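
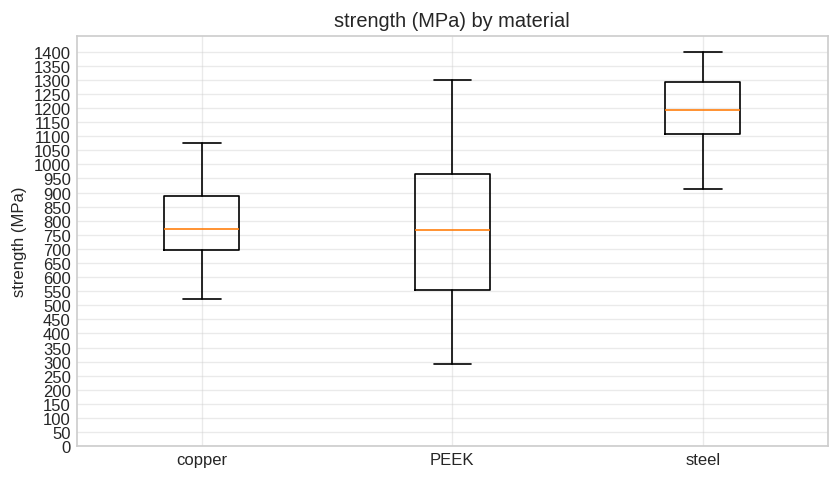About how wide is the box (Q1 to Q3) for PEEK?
≈ 400

Q3 ≈ 950, Q1 ≈ 550; IQR ≈ 400.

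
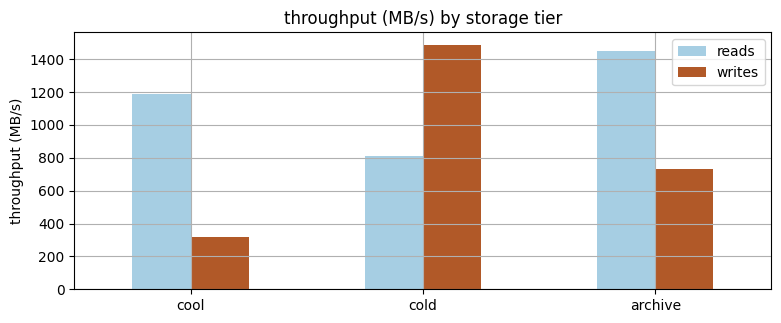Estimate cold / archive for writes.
≈ 1.75×

cold ≈ 1400, archive ≈ 800; 1400/800 ≈ 1.75.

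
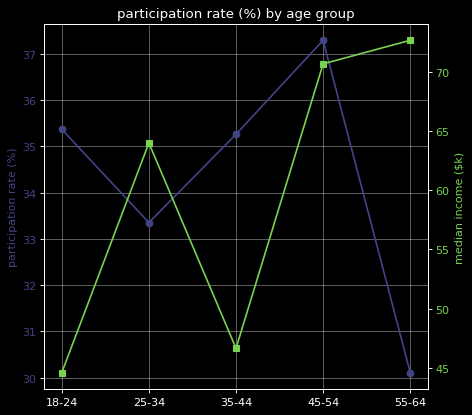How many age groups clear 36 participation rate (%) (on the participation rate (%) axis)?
Above 36: 45-54.

1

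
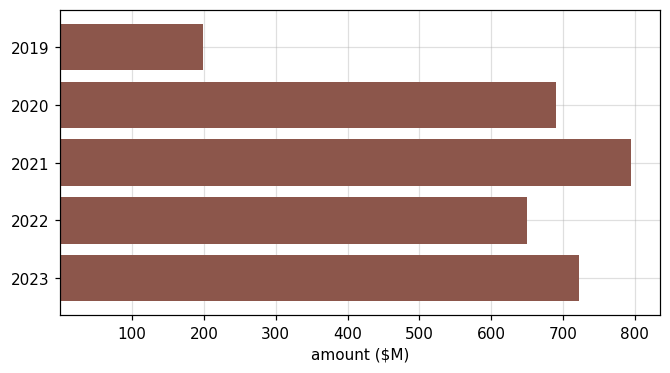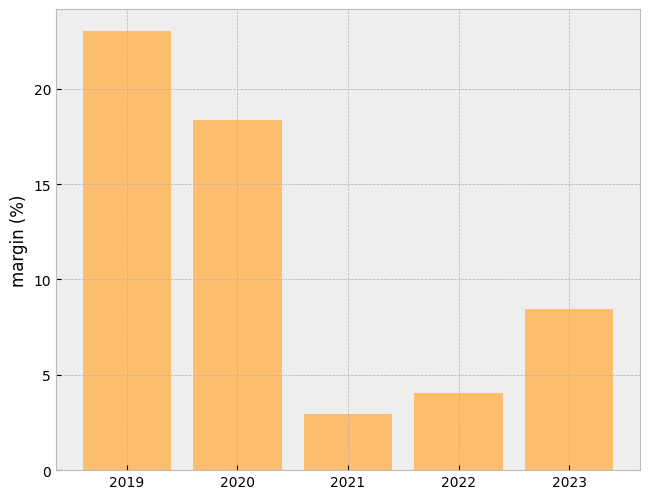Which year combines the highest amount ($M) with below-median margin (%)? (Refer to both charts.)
2021

Chart 2 median margin (%) ≈ 10; below-median years: 2021, 2022. Among those, 2021 has the highest amount ($M) (≈ 800).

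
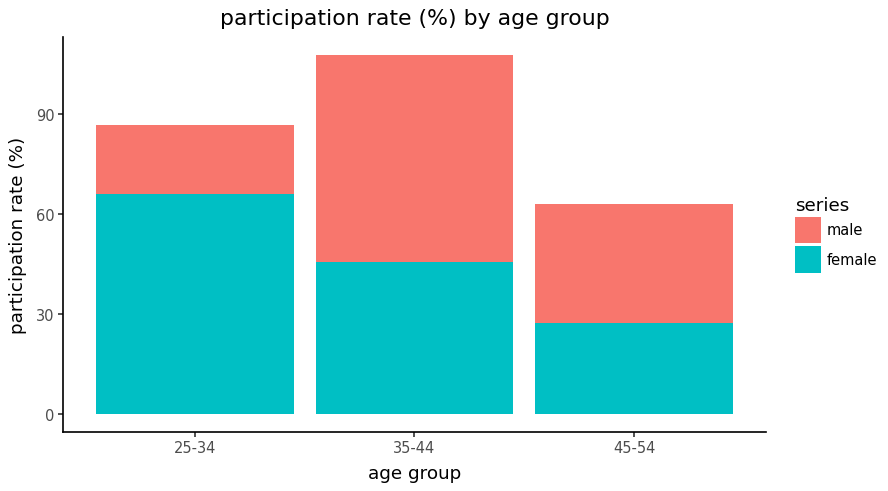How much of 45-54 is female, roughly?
female top ≈ 30, bottom ≈ 0; segment ≈ 30.

≈ 30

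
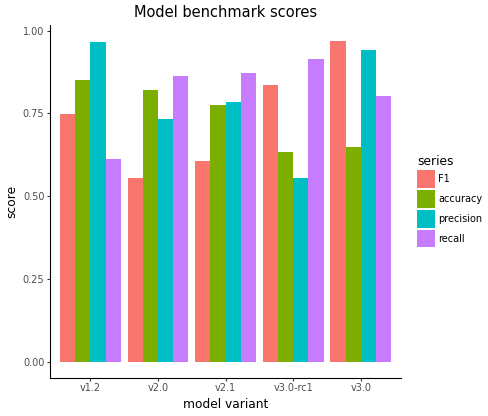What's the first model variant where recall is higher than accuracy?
v2.0

v1.2: recall ≈ 0.6 vs accuracy ≈ 0.9 (not yet); v2.0: recall ≈ 0.9 vs accuracy ≈ 0.8 (first crossover).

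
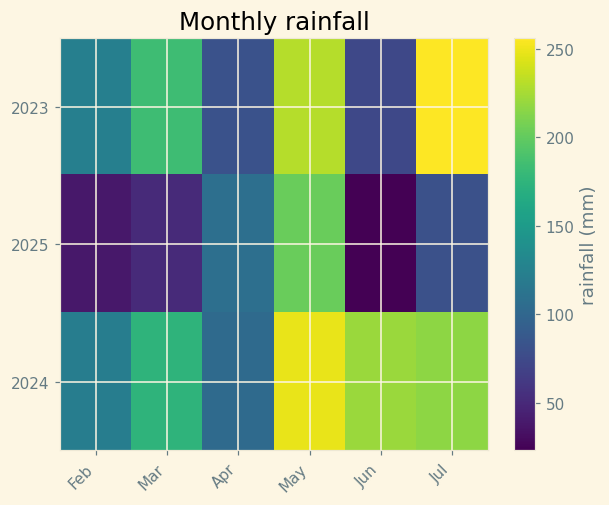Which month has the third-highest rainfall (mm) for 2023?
Top 4 for 2023: Jul ≈ 260, May ≈ 240, Mar ≈ 180, Feb ≈ 120.

Mar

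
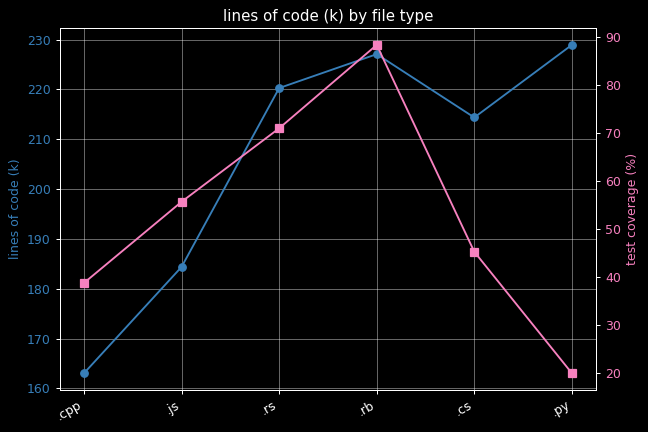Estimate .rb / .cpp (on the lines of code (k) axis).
.rb ≈ 230, .cpp ≈ 160; 230/160 ≈ 1.44.

≈ 1.44×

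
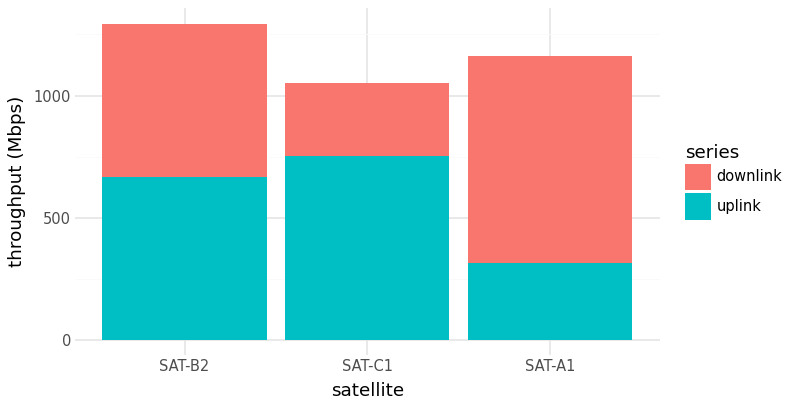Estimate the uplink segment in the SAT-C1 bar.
uplink top ≈ 800, bottom ≈ 0; segment ≈ 800.

≈ 800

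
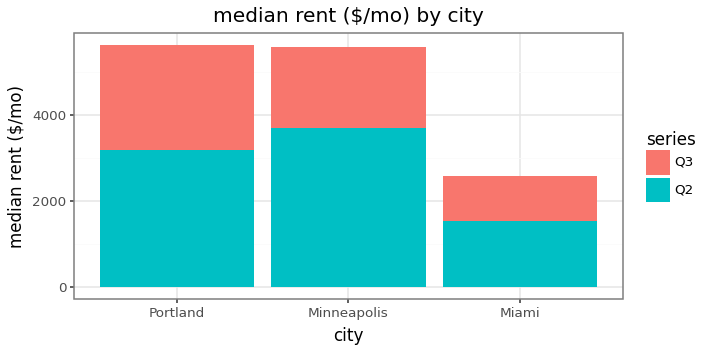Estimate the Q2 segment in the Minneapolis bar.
Q2 top ≈ 3500, bottom ≈ 0; segment ≈ 3500.

≈ 3500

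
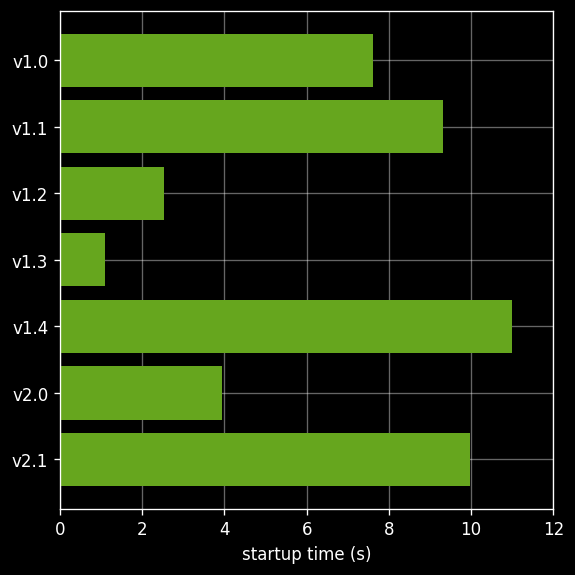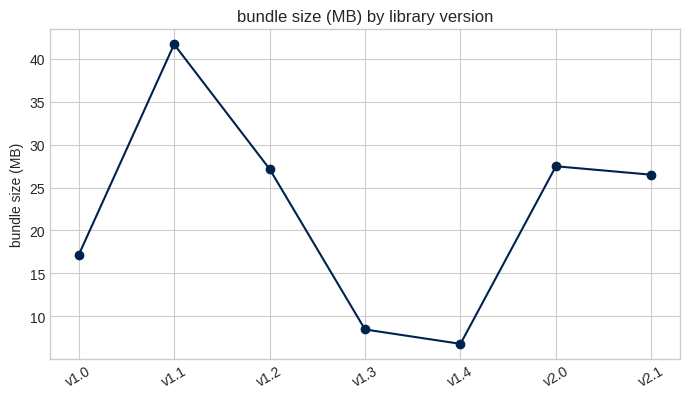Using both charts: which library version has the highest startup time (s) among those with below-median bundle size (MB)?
v1.4

Chart 2 median bundle size (MB) ≈ 25; below-median library versions: v1.0, v1.3, v1.4. Among those, v1.4 has the highest startup time (s) (≈ 10).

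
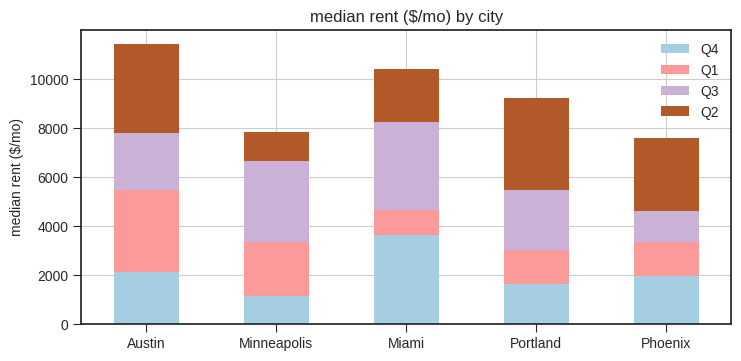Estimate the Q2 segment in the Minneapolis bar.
≈ 1000

Q2 top ≈ 8000, bottom ≈ 7000; segment ≈ 1000.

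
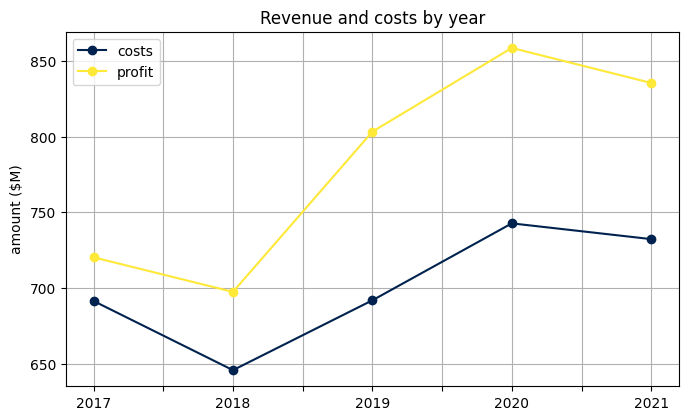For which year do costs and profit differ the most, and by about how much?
2020, ≈ 120 $M

2020: costs ≈ 740, profit ≈ 860 → gap ≈ 120. Next-largest (2019) is only ≈ 100.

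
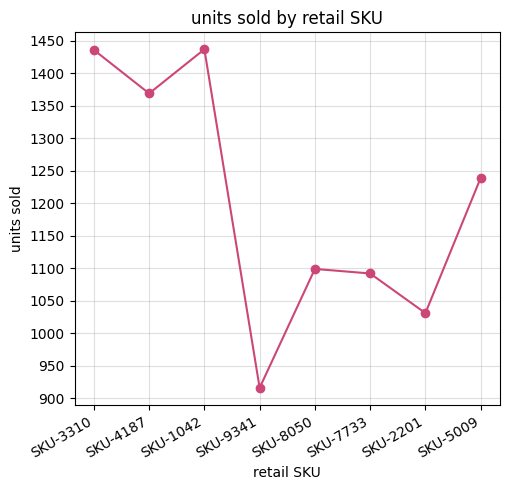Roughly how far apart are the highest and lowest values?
≈ 550

Max SKU-1042 ≈ 1450, min SKU-9341 ≈ 900; range ≈ 550.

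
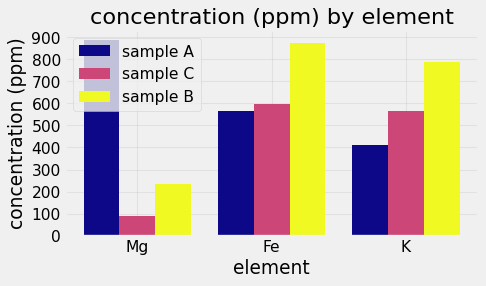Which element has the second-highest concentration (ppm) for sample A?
Fe

Top 3 for sample A: Mg ≈ 900, Fe ≈ 600, K ≈ 400.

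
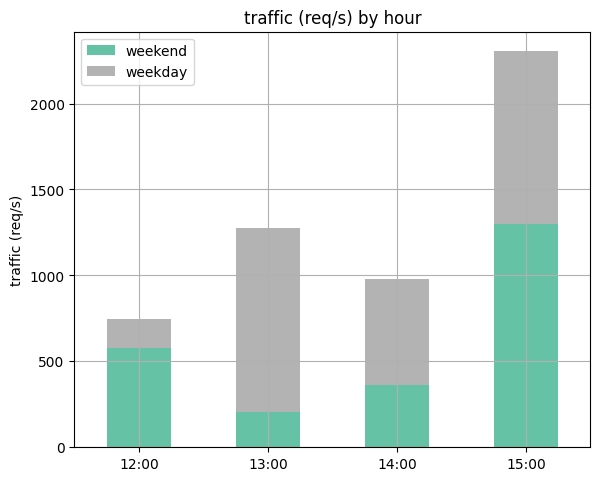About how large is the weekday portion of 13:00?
weekday top ≈ 1200, bottom ≈ 200; segment ≈ 1000.

≈ 1000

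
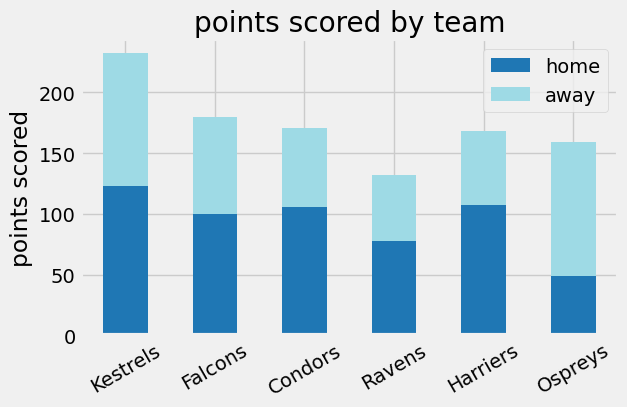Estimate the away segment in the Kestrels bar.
≈ 120

away top ≈ 240, bottom ≈ 120; segment ≈ 120.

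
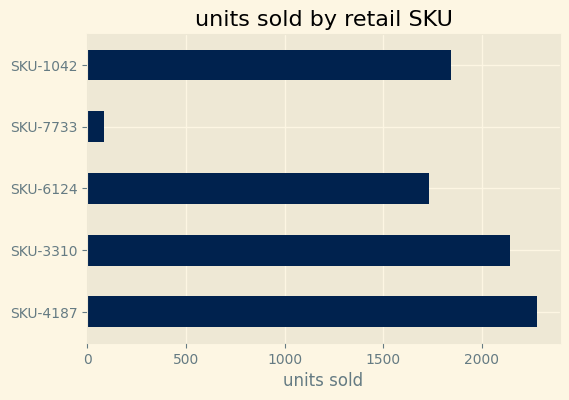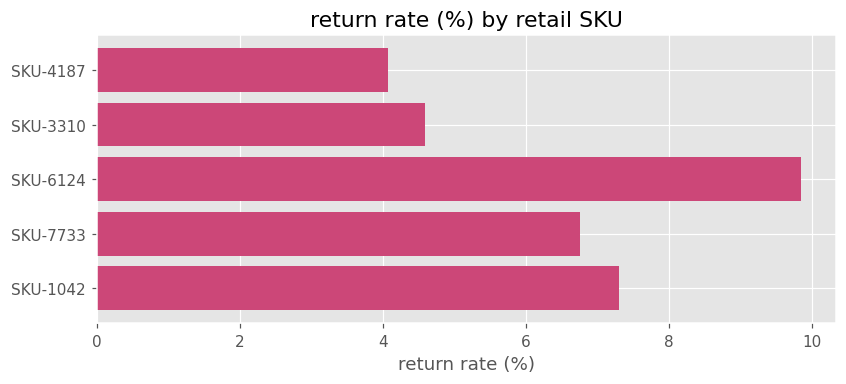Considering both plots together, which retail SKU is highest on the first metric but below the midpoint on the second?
SKU-4187

Chart 2 median return rate (%) ≈ 7; below-median retail SKUs: SKU-4187, SKU-3310. Among those, SKU-4187 has the highest units sold (≈ 2500).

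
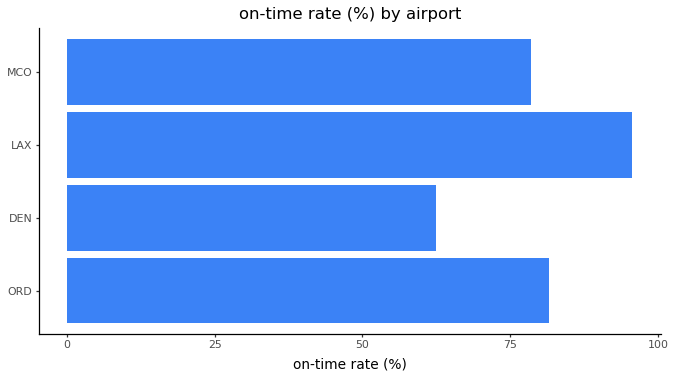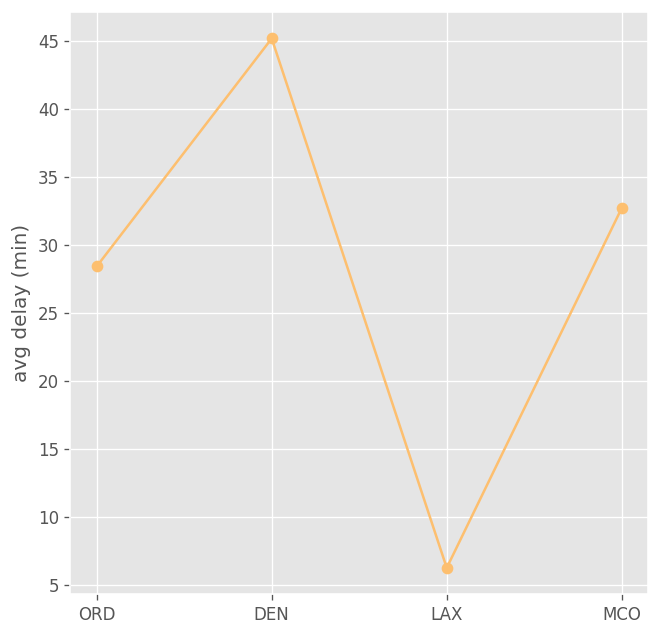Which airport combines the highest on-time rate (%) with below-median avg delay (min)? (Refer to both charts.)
LAX

Chart 2 median avg delay (min) ≈ 30; below-median airports: ORD, LAX. Among those, LAX has the highest on-time rate (%) (≈ 100).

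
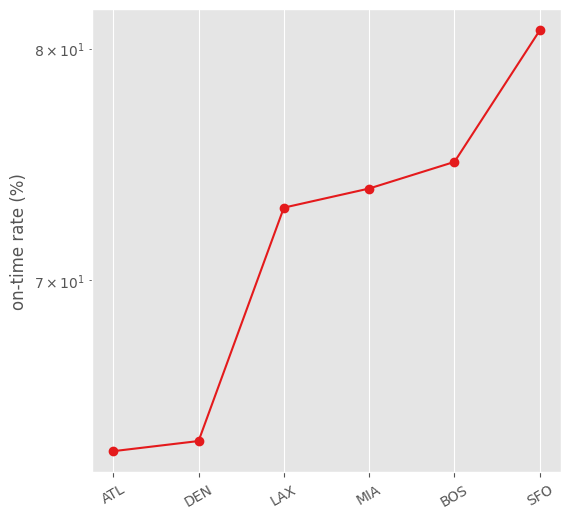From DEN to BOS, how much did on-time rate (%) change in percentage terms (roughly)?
≈ +15.6%

DEN ≈ 64, BOS ≈ 74; (74 − 64) / 64 ≈ +15.6%.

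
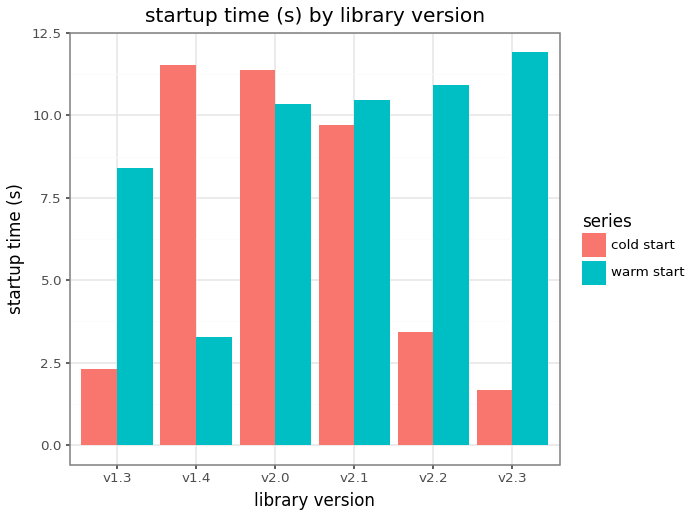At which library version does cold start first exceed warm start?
v1.3: cold start ≈ 2 vs warm start ≈ 8 (not yet); v1.4: cold start ≈ 12 vs warm start ≈ 3 (first crossover).

v1.4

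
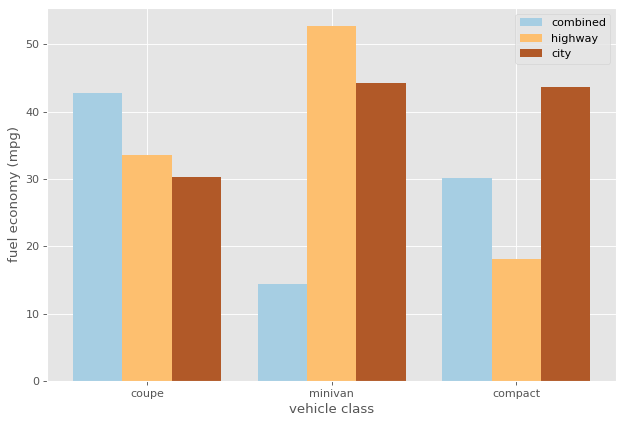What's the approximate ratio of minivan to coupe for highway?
minivan ≈ 55, coupe ≈ 35; 55/35 ≈ 1.57.

≈ 1.57×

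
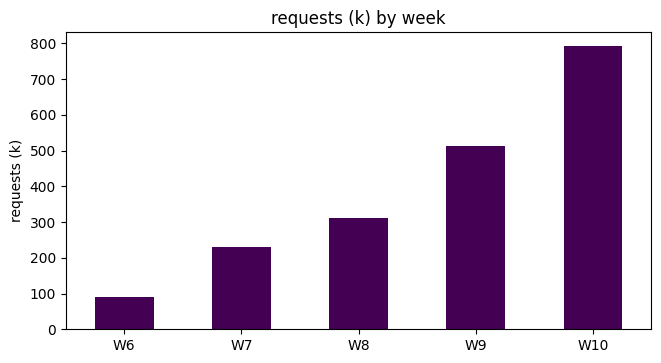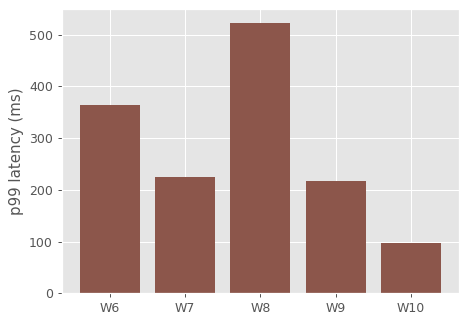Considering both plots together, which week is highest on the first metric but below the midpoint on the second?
W10

Chart 2 median p99 latency (ms) ≈ 200; below-median weeks: W9, W10. Among those, W10 has the highest requests (k) (≈ 800).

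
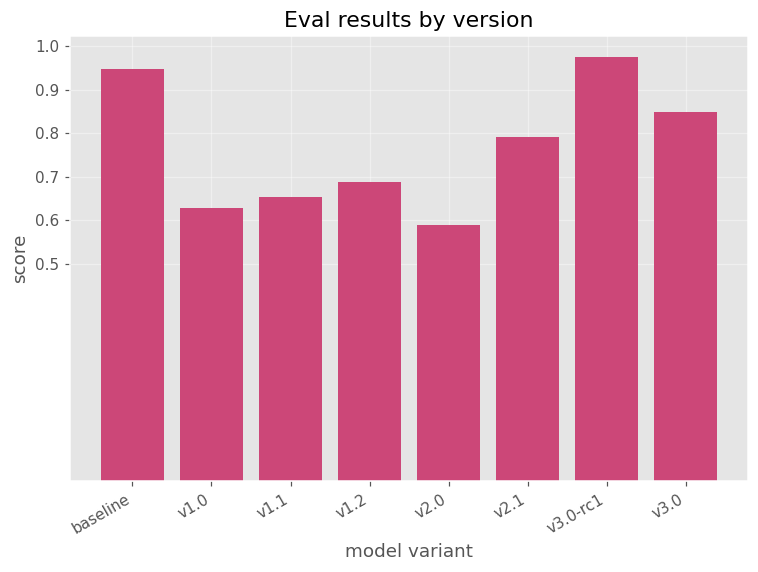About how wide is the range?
≈ 0.4

Max v3.0-rc1 ≈ 1.0, min v2.0 ≈ 0.6; range ≈ 0.4.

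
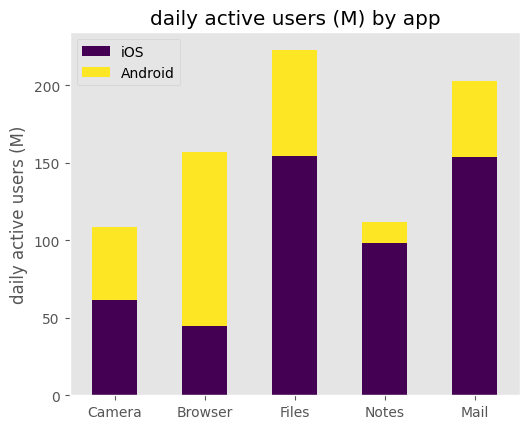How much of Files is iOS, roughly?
≈ 160

iOS top ≈ 160, bottom ≈ 0; segment ≈ 160.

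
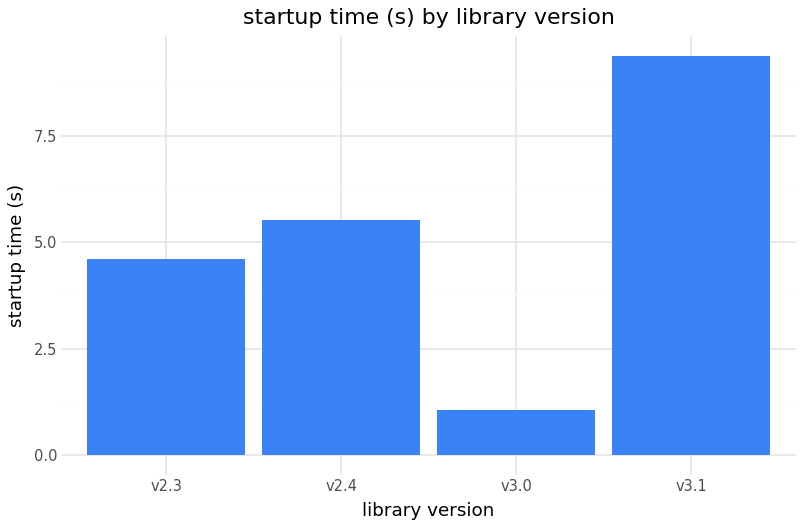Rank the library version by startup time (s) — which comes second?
Top 3: v3.1 ≈ 9, v2.4 ≈ 6, v2.3 ≈ 5.

v2.4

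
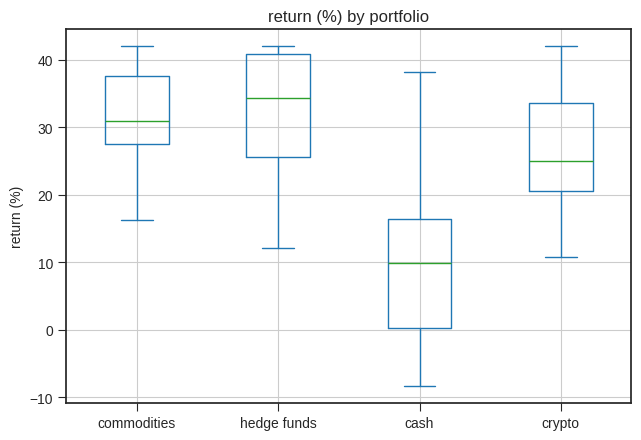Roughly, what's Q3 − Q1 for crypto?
≈ 15

Q3 ≈ 35, Q1 ≈ 20; IQR ≈ 15.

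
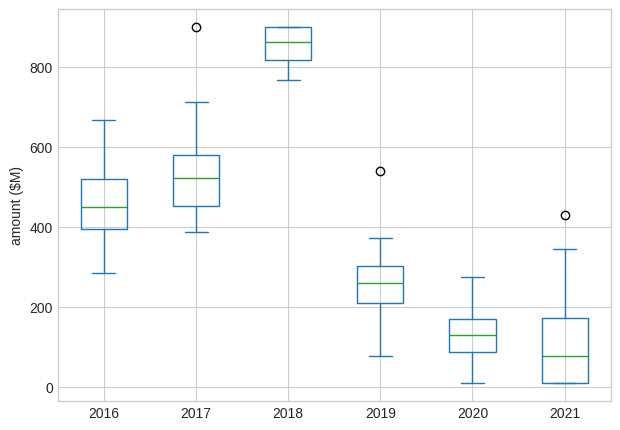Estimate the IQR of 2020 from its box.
≈ 100

Q3 ≈ 200, Q1 ≈ 100; IQR ≈ 100.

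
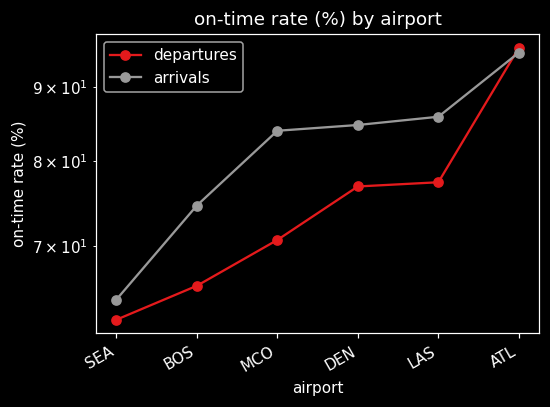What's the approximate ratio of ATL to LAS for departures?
ATL ≈ 95, LAS ≈ 75; 95/75 ≈ 1.27.

≈ 1.27×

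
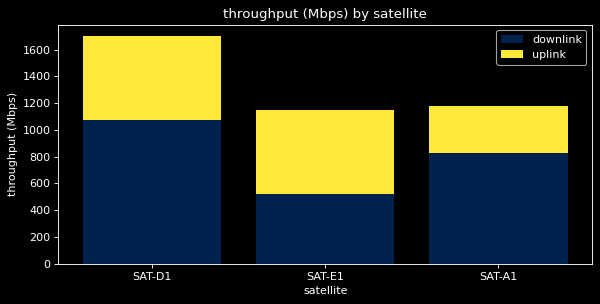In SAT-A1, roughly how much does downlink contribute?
downlink top ≈ 800, bottom ≈ 0; segment ≈ 800.

≈ 800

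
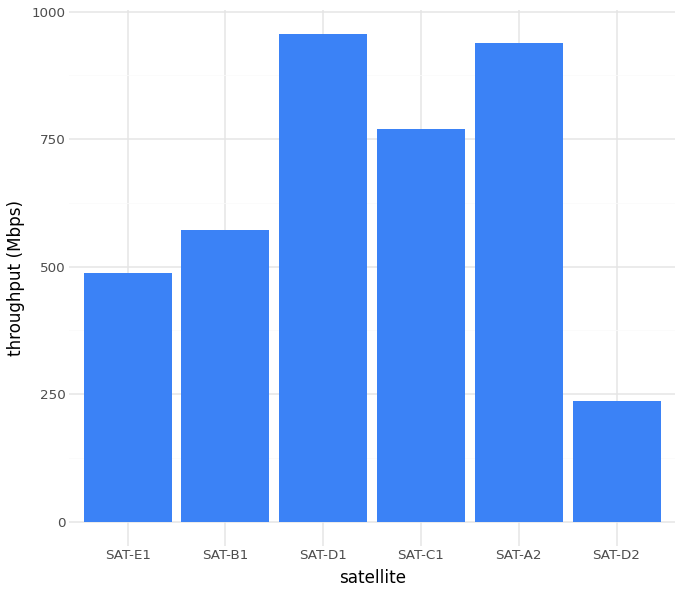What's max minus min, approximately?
≈ 800

Max SAT-D1 ≈ 1000, min SAT-D2 ≈ 200; range ≈ 800.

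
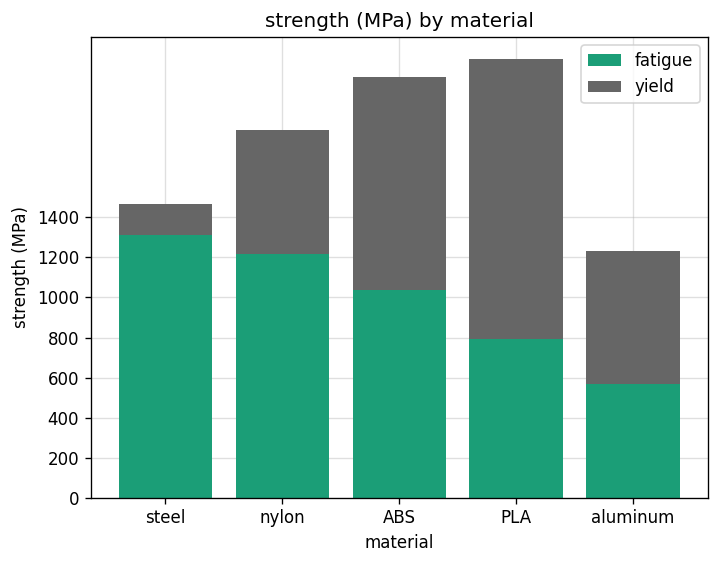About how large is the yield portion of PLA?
yield top ≈ 2200, bottom ≈ 800; segment ≈ 1400.

≈ 1400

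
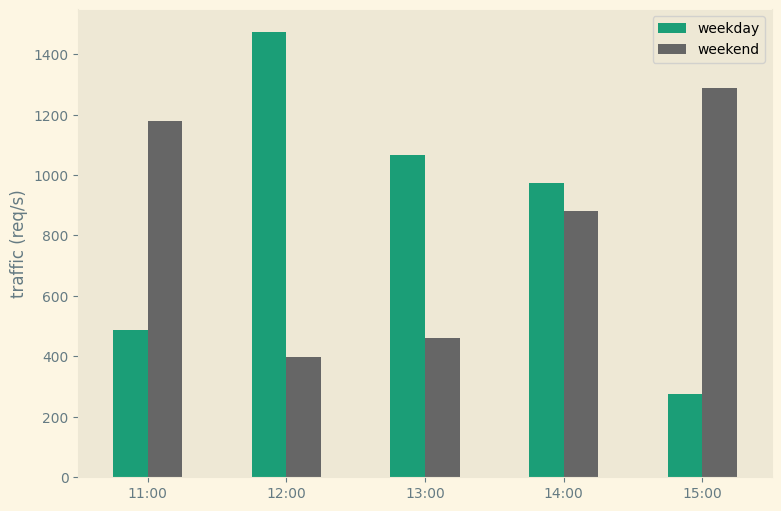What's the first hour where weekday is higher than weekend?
12:00

11:00: weekday ≈ 400 vs weekend ≈ 1200 (not yet); 12:00: weekday ≈ 1400 vs weekend ≈ 400 (first crossover).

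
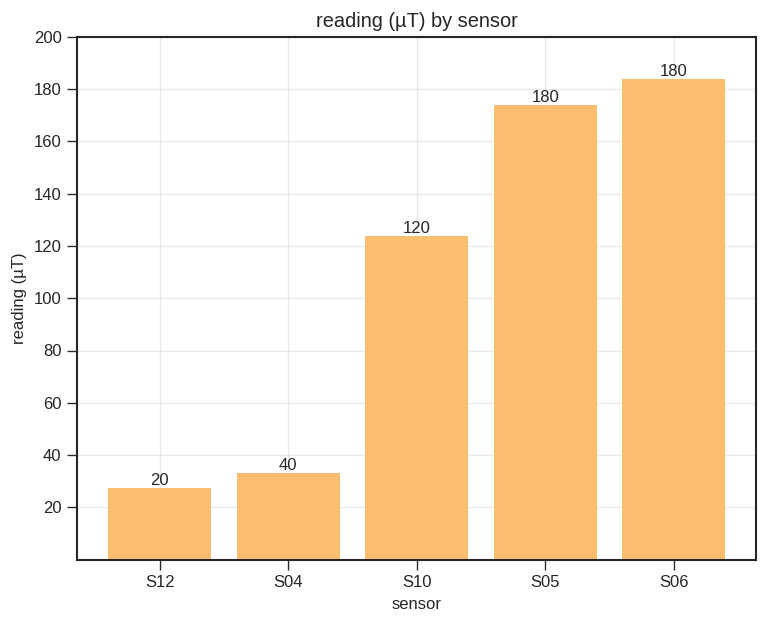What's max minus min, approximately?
≈ 160

Max S06 ≈ 180, min S12 ≈ 20; range ≈ 160.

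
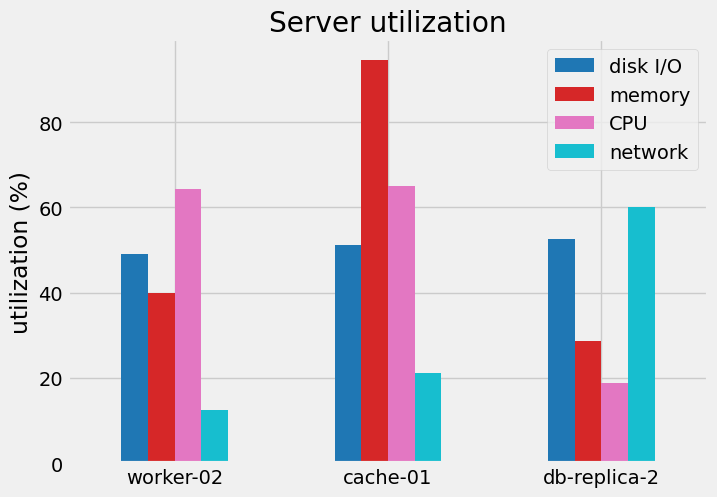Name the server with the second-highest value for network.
cache-01

Top 3 for network: db-replica-2 ≈ 60, cache-01 ≈ 20, worker-02 ≈ 10.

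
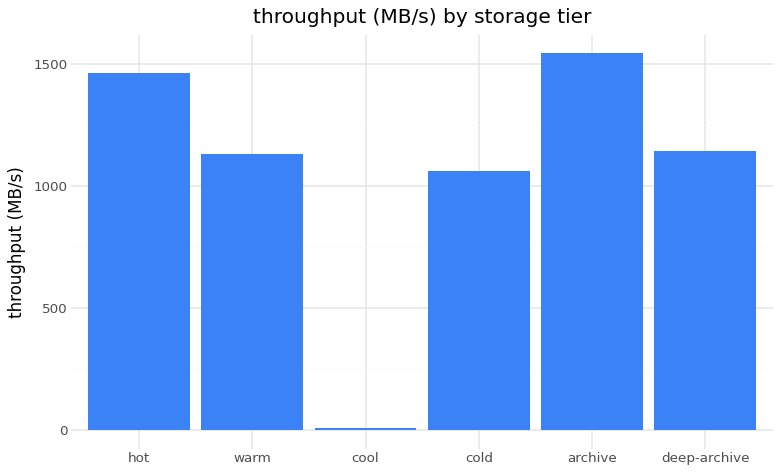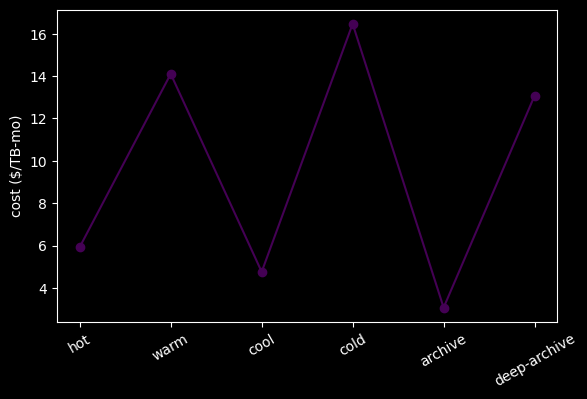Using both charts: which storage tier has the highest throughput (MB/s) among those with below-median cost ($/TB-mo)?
Chart 2 median cost ($/TB-mo) ≈ 10; below-median storage tiers: hot, cool, archive. Among those, archive has the highest throughput (MB/s) (≈ 1600).

archive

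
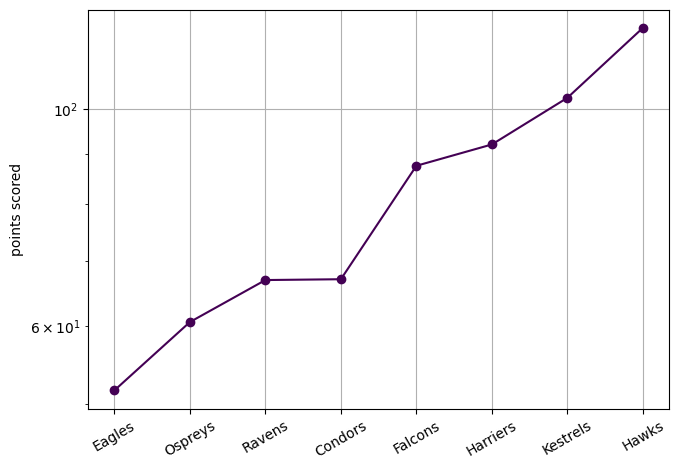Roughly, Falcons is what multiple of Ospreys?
Falcons ≈ 90, Ospreys ≈ 60; 90/60 ≈ 1.5.

≈ 1.5×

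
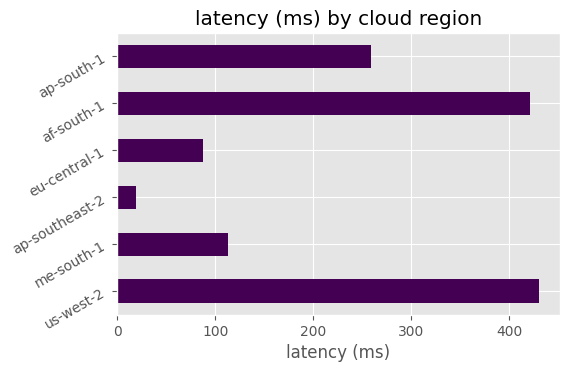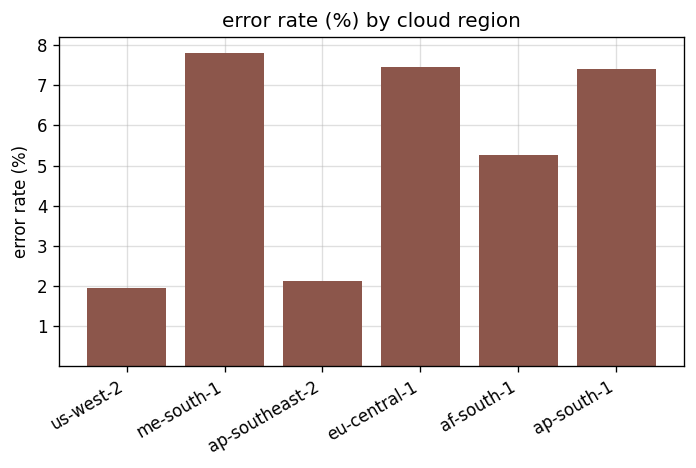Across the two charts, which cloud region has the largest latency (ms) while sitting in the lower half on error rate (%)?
us-west-2

Chart 2 median error rate (%) ≈ 6; below-median cloud regions: us-west-2, ap-southeast-2, af-south-1. Among those, us-west-2 has the highest latency (ms) (≈ 450).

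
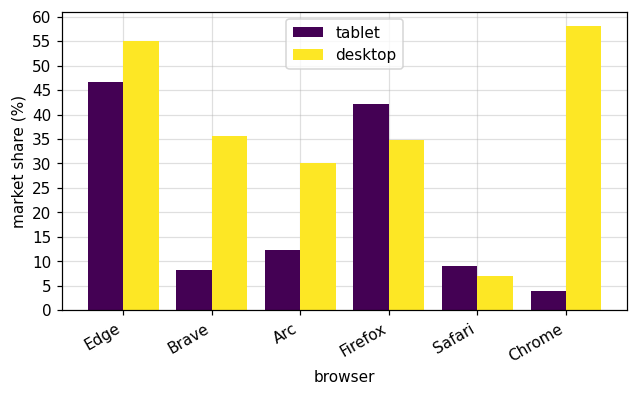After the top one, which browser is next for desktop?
Top 3 for desktop: Chrome ≈ 60, Edge ≈ 55, Brave ≈ 35.

Edge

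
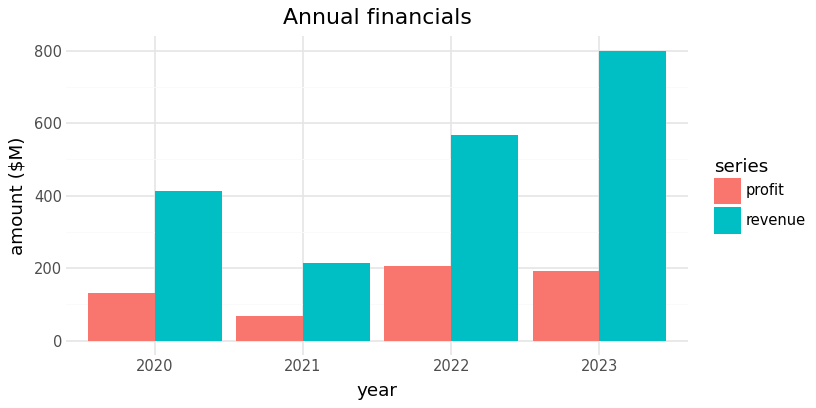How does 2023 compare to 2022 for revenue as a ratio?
≈ 1.33×

2023 ≈ 800, 2022 ≈ 600; 800/600 ≈ 1.33.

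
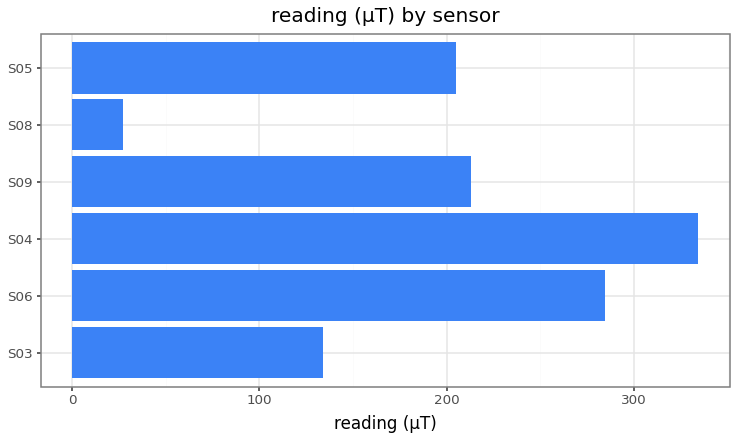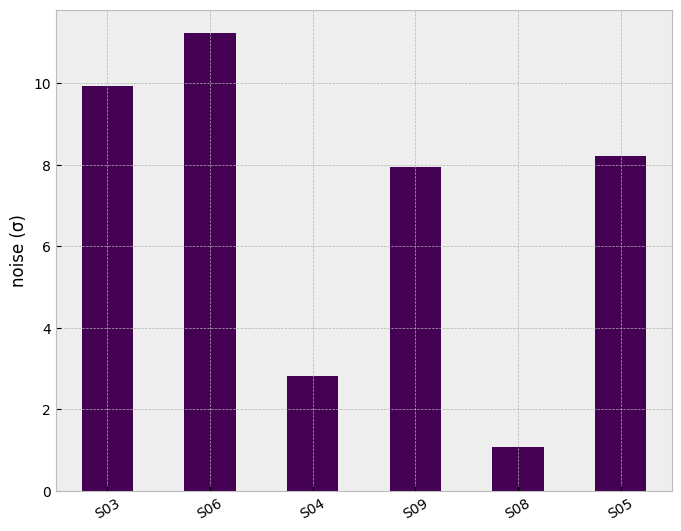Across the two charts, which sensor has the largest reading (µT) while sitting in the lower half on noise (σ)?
S04

Chart 2 median noise (σ) ≈ 8; below-median sensors: S04, S09, S08. Among those, S04 has the highest reading (µT) (≈ 350).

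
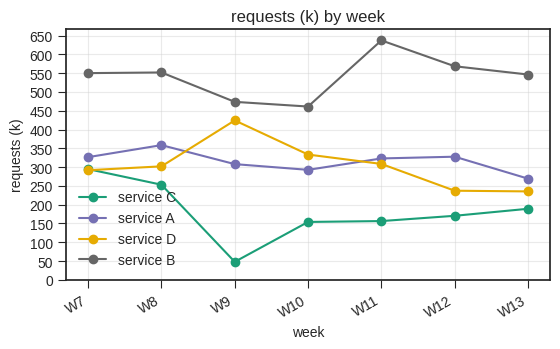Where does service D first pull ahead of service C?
W7: service D ≈ 300 vs service C ≈ 300 (not yet); W8: service D ≈ 300 vs service C ≈ 250 (first crossover).

W8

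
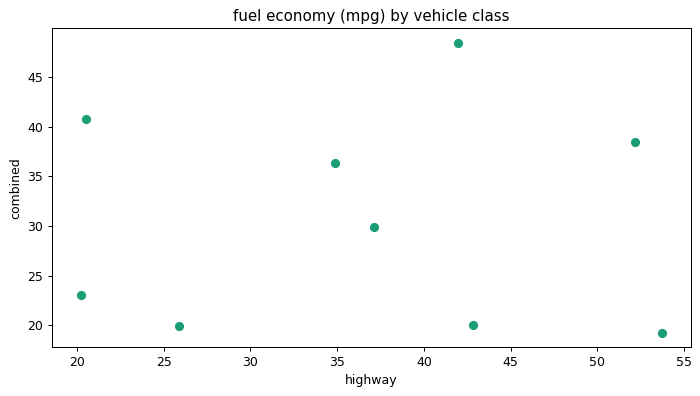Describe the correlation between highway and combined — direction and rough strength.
no clear correlation

Points are roughly uncorrelated; weak (|r| ≈ 0.0).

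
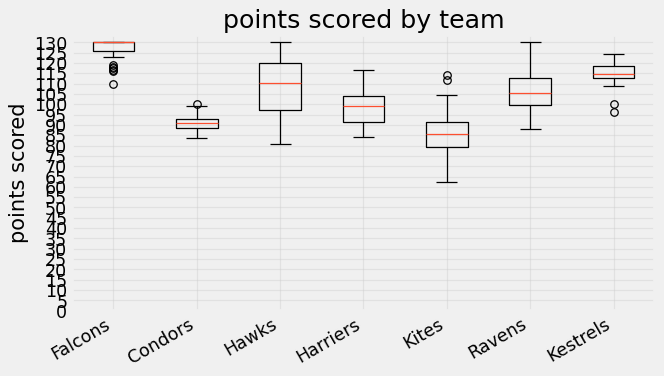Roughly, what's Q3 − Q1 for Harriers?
≈ 15

Q3 ≈ 105, Q1 ≈ 90; IQR ≈ 15.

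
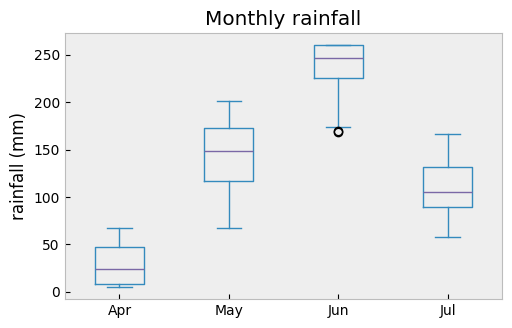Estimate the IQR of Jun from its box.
Q3 ≈ 260, Q1 ≈ 220; IQR ≈ 40.

≈ 40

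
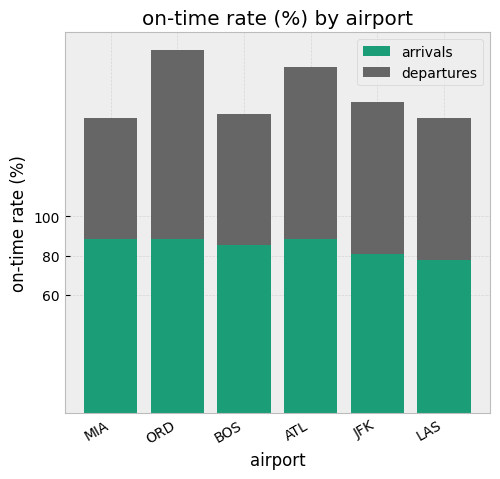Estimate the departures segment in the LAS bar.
departures top ≈ 160, bottom ≈ 80; segment ≈ 80.

≈ 80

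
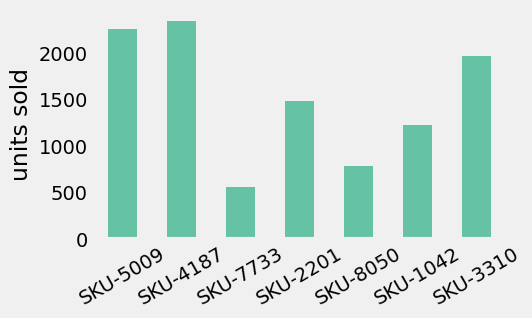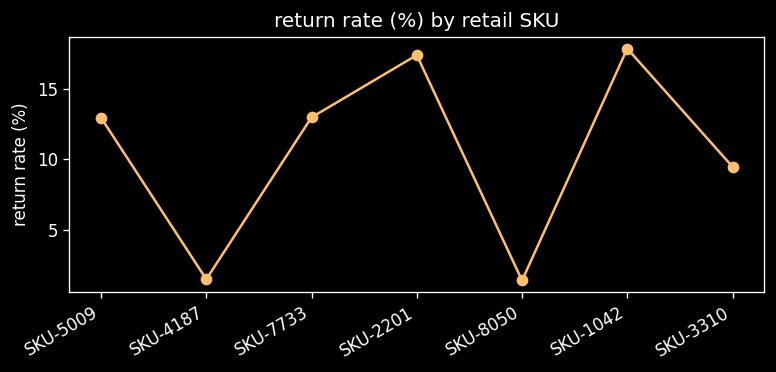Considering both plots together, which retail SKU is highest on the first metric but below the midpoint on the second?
SKU-4187

Chart 2 median return rate (%) ≈ 12; below-median retail SKUs: SKU-4187, SKU-8050, SKU-3310. Among those, SKU-4187 has the highest units sold (≈ 2500).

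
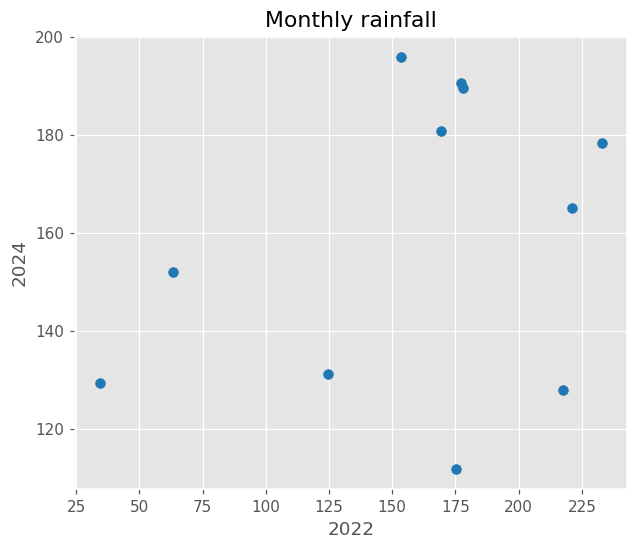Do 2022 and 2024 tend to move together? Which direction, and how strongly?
Points are positively correlated; weak (|r| ≈ 0.3).

positive, weak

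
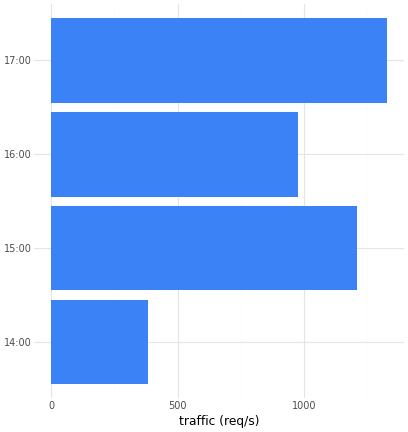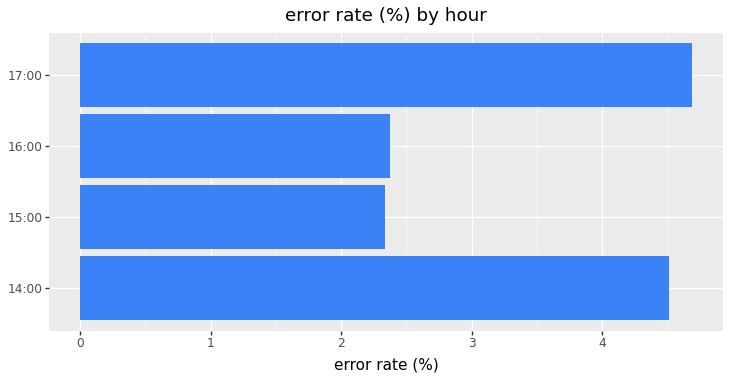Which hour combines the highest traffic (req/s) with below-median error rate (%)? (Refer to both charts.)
Chart 2 median error rate (%) ≈ 3.5; below-median hours: 15:00, 16:00. Among those, 15:00 has the highest traffic (req/s) (≈ 1200).

15:00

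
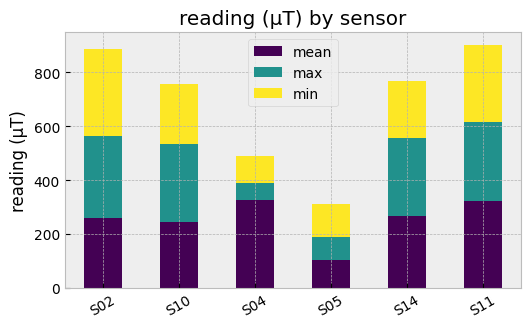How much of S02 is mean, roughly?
≈ 300

mean top ≈ 300, bottom ≈ 0; segment ≈ 300.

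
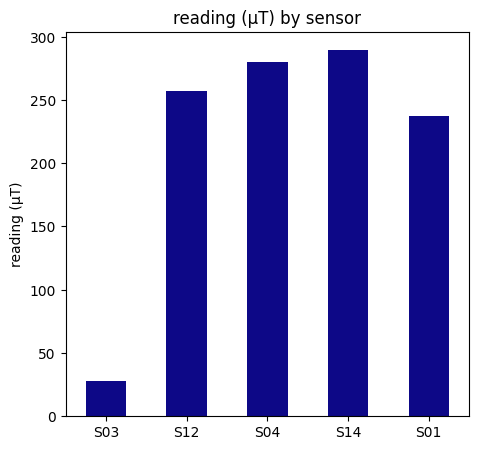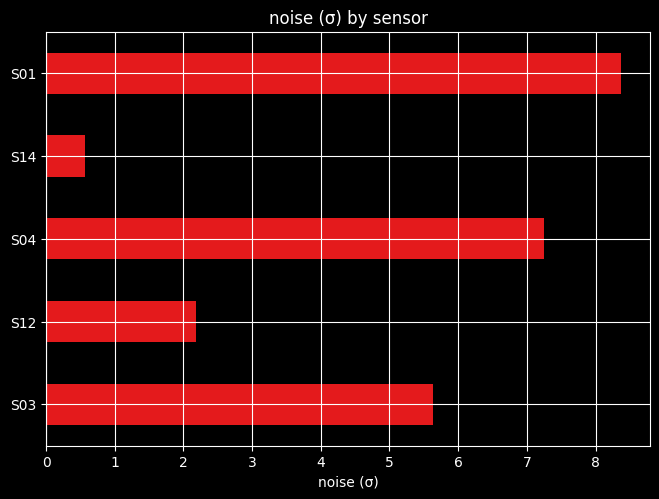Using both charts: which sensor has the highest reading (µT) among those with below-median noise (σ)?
Chart 2 median noise (σ) ≈ 6; below-median sensors: S12, S14. Among those, S14 has the highest reading (µT) (≈ 300).

S14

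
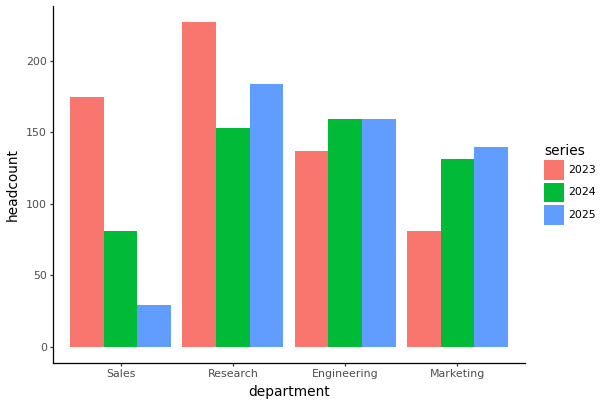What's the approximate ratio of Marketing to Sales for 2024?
Marketing ≈ 140, Sales ≈ 80; 140/80 ≈ 1.75.

≈ 1.75×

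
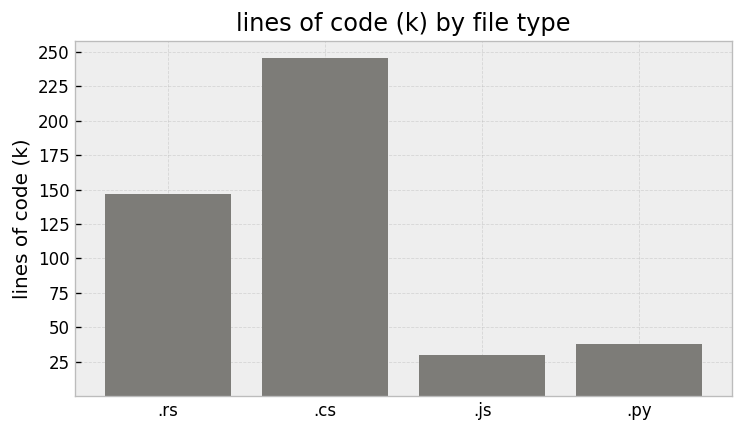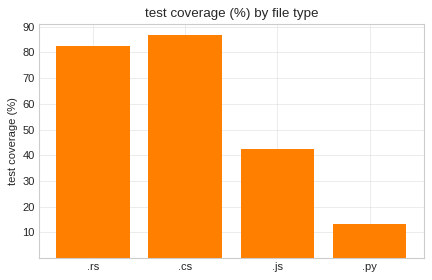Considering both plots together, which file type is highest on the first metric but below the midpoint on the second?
.py

Chart 2 median test coverage (%) ≈ 60; below-median file types: .js, .py. Among those, .py has the highest lines of code (k) (≈ 50).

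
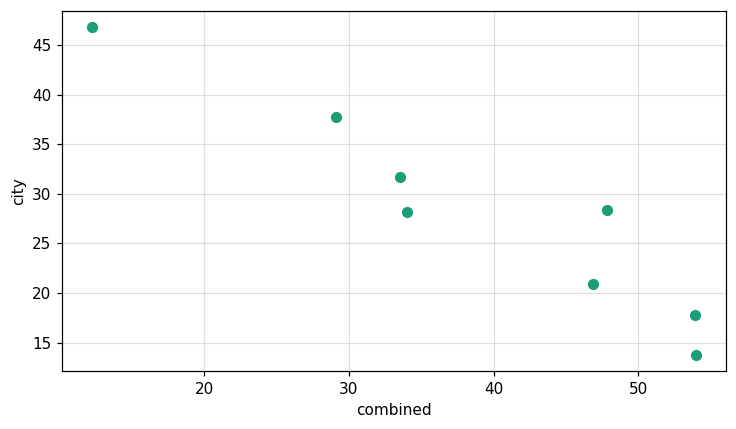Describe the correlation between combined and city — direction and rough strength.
negative, strong

Points are negatively correlated; strong (|r| ≈ 1.0).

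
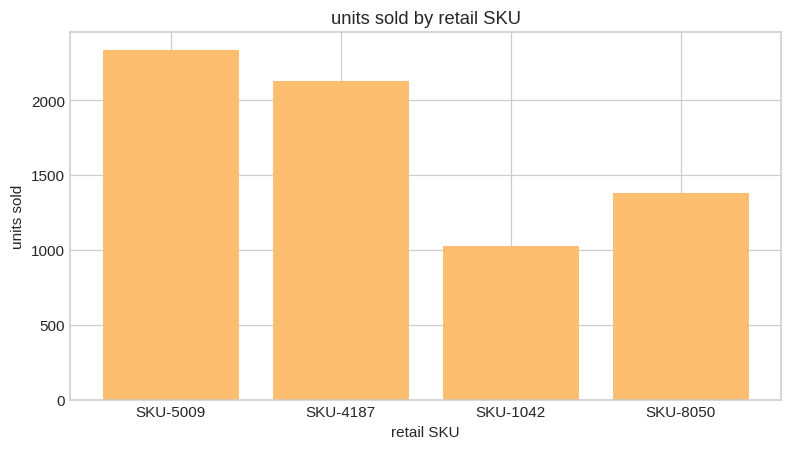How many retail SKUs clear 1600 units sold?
2

Above 1600: SKU-5009, SKU-4187.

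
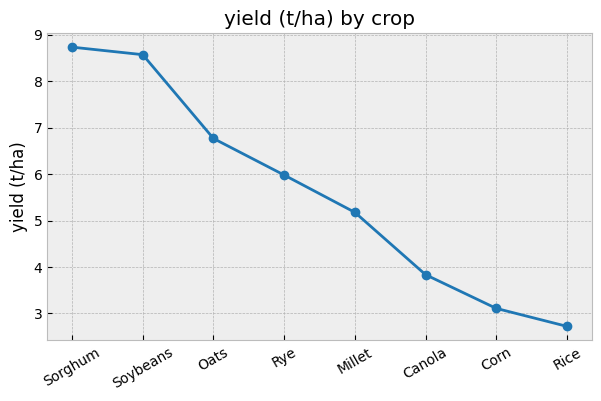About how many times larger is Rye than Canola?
Rye ≈ 6, Canola ≈ 4; 6/4 ≈ 1.5.

≈ 1.5×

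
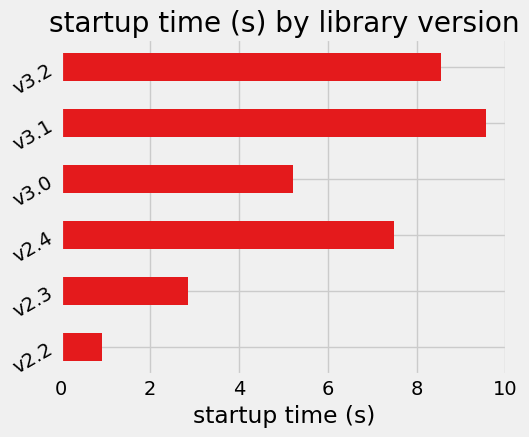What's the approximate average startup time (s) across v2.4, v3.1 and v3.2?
(7 + 10 + 9) / 3 ≈ 9.

≈ 9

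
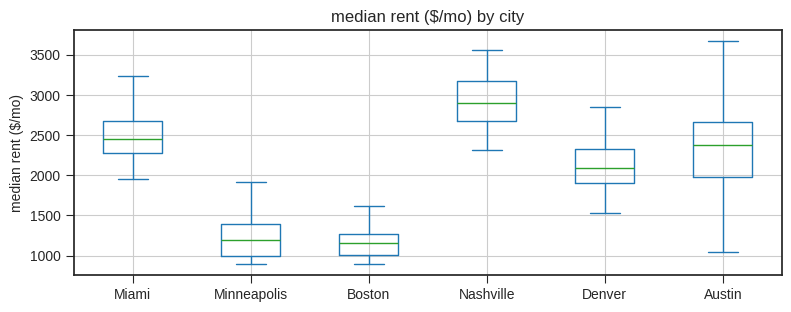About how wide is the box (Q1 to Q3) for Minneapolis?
Q3 ≈ 1400, Q1 ≈ 1000; IQR ≈ 400.

≈ 400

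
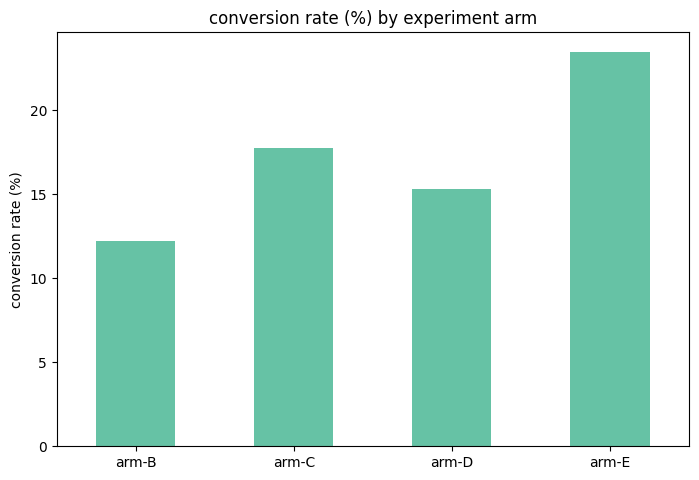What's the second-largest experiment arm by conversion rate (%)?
arm-C

Top 3: arm-E ≈ 24, arm-C ≈ 18, arm-D ≈ 16.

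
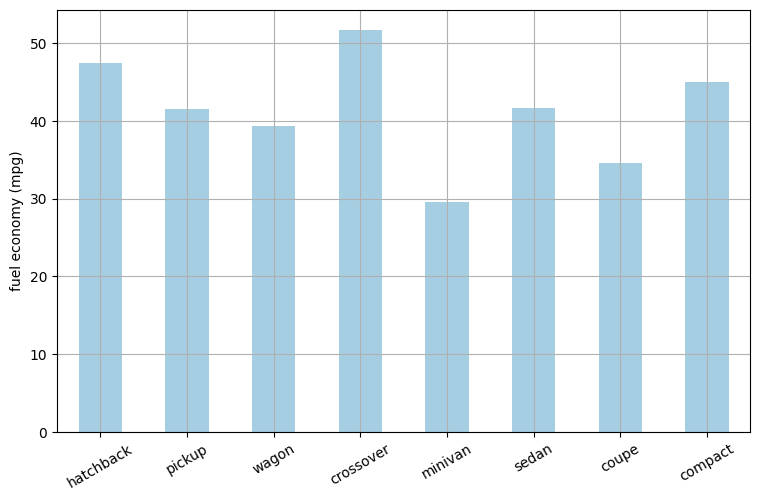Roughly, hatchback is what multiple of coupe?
≈ 1.29×

hatchback ≈ 45, coupe ≈ 35; 45/35 ≈ 1.29.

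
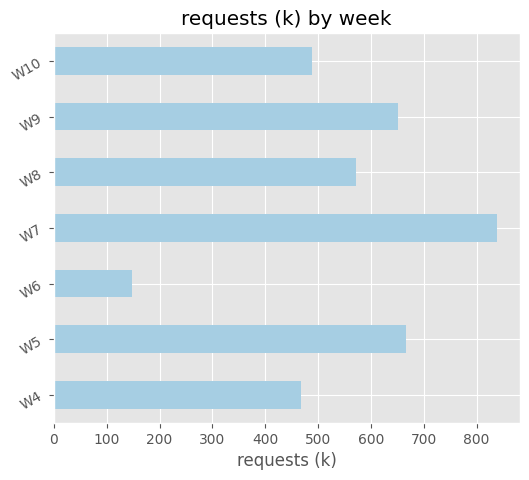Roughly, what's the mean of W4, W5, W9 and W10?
(500 + 700 + 700 + 500) / 4 ≈ 600.

≈ 600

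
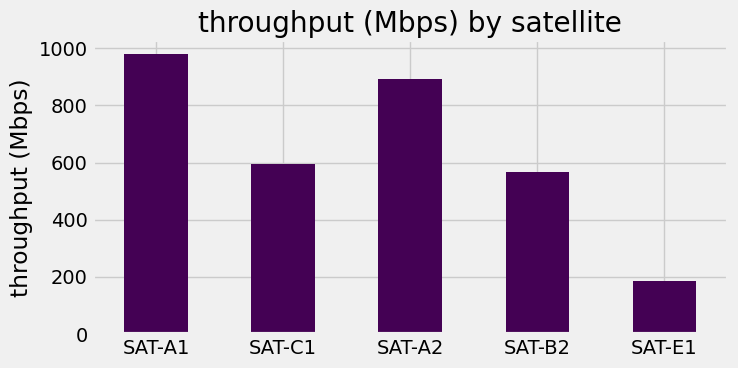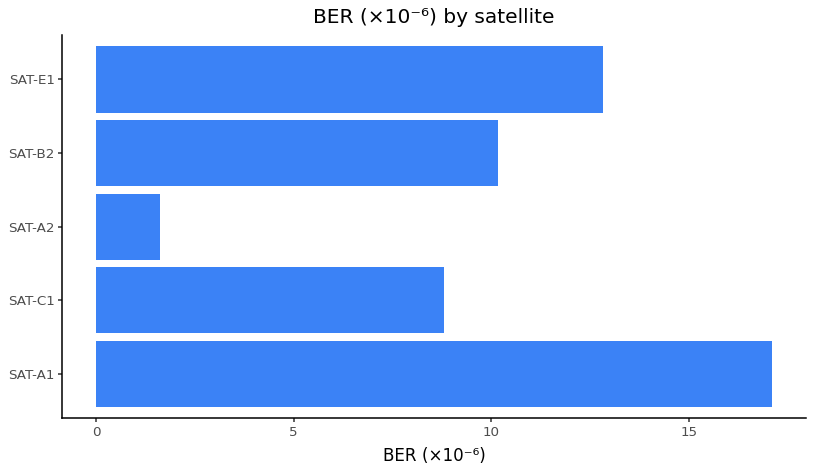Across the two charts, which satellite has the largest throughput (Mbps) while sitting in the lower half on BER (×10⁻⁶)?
SAT-A2

Chart 2 median BER (×10⁻⁶) ≈ 10; below-median satellites: SAT-C1, SAT-A2. Among those, SAT-A2 has the highest throughput (Mbps) (≈ 900).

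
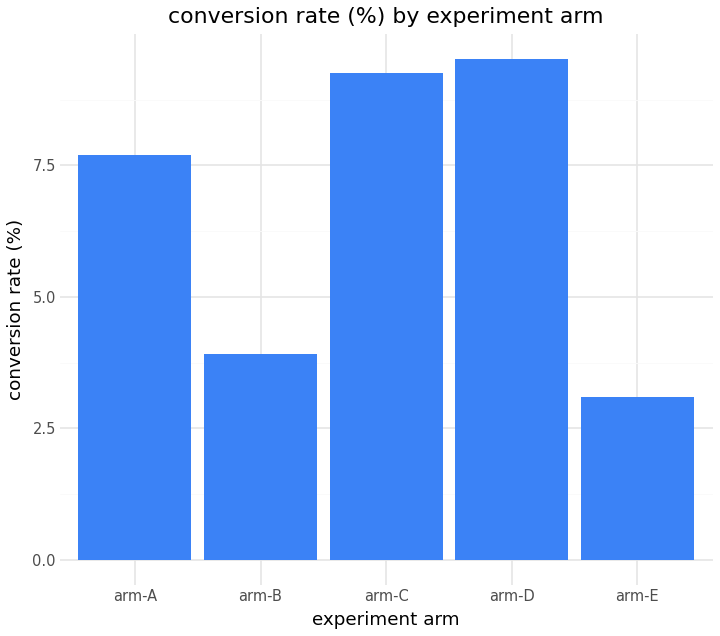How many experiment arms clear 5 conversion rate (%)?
3

Above 5: arm-A, arm-C, arm-D.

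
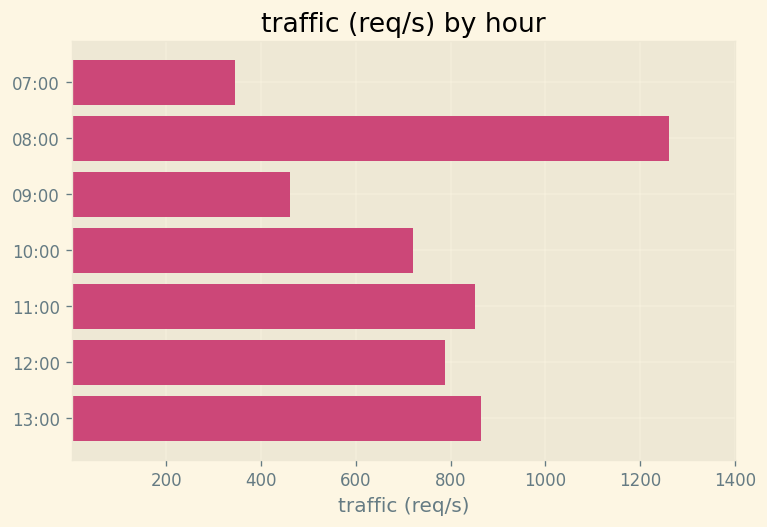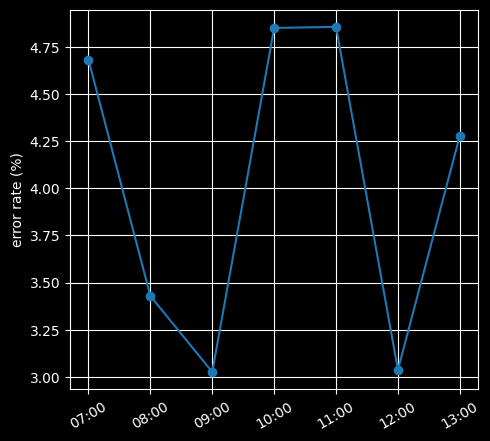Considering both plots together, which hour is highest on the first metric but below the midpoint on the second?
08:00

Chart 2 median error rate (%) ≈ 4.5; below-median hours: 08:00, 09:00, 12:00. Among those, 08:00 has the highest traffic (req/s) (≈ 1200).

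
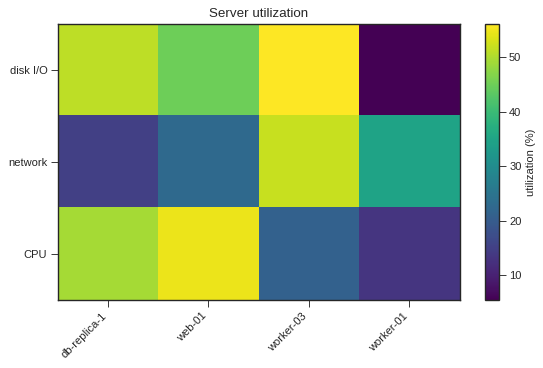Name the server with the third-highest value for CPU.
worker-03

Top 4 for CPU: web-01 ≈ 55, db-replica-1 ≈ 50, worker-03 ≈ 20, worker-01 ≈ 15.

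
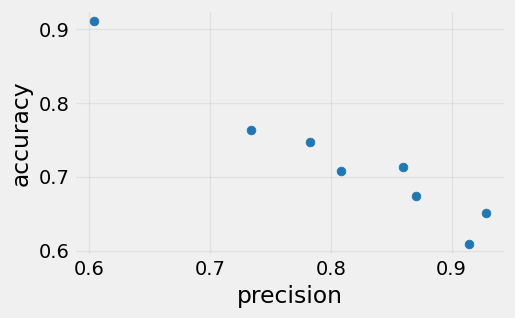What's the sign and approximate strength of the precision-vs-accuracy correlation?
Points are negatively correlated; strong (|r| ≈ 1.0).

negative, strong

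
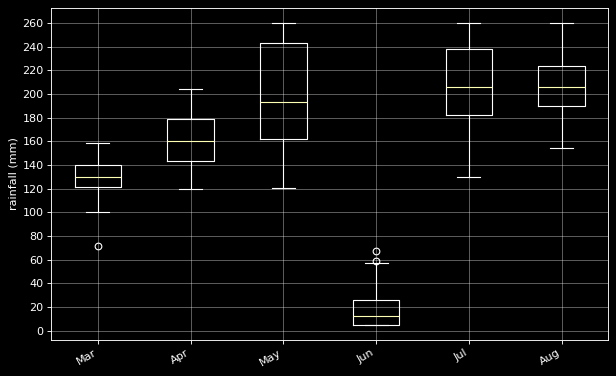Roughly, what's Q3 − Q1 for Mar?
≈ 20

Q3 ≈ 140, Q1 ≈ 120; IQR ≈ 20.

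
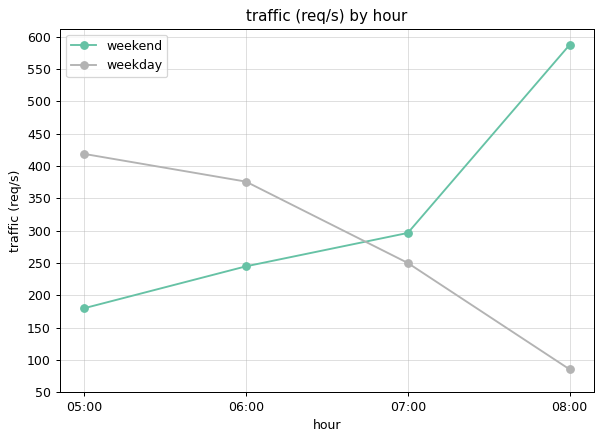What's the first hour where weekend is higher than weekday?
06:00: weekend ≈ 250 vs weekday ≈ 400 (not yet); 07:00: weekend ≈ 300 vs weekday ≈ 250 (first crossover).

07:00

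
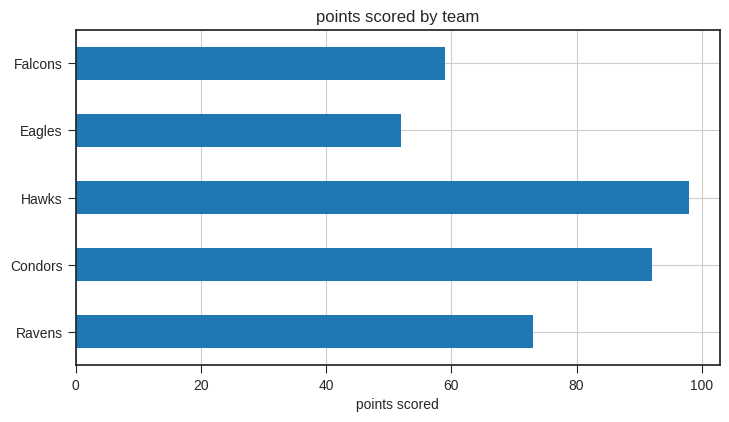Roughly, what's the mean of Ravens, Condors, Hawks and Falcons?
≈ 80

(70 + 90 + 100 + 60) / 4 ≈ 80.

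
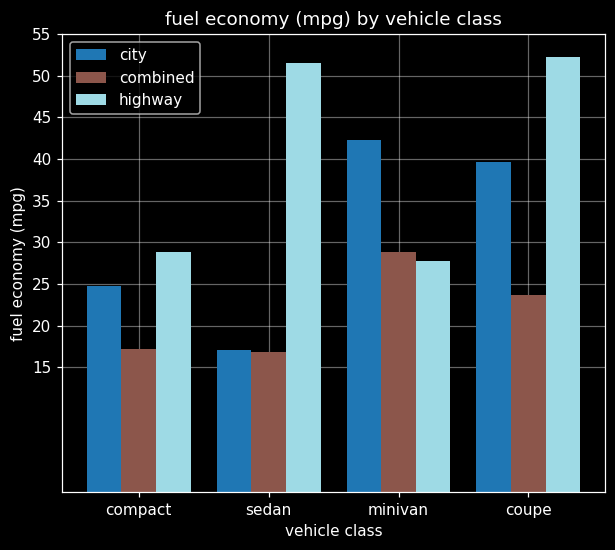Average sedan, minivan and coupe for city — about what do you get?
(15 + 40 + 40) / 3 ≈ 32.

≈ 32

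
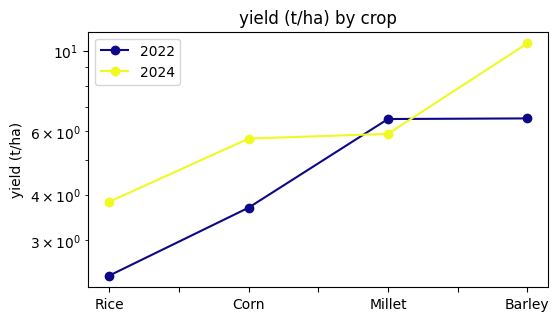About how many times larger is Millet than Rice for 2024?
Millet ≈ 6, Rice ≈ 4; 6/4 ≈ 1.5.

≈ 1.5×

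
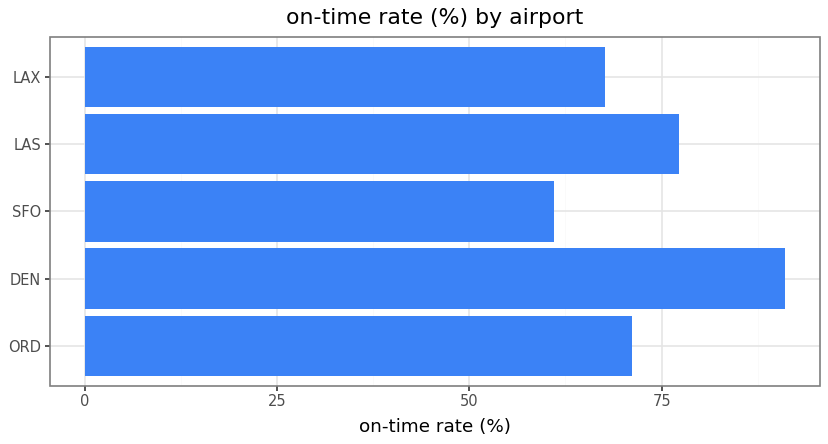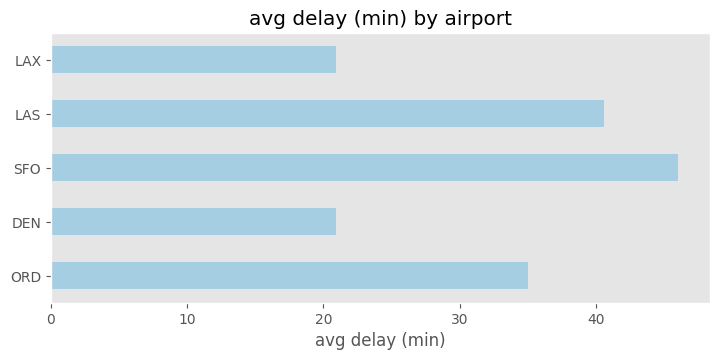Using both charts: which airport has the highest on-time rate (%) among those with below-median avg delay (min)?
Chart 2 median avg delay (min) ≈ 35; below-median airports: DEN, LAX. Among those, DEN has the highest on-time rate (%) (≈ 90).

DEN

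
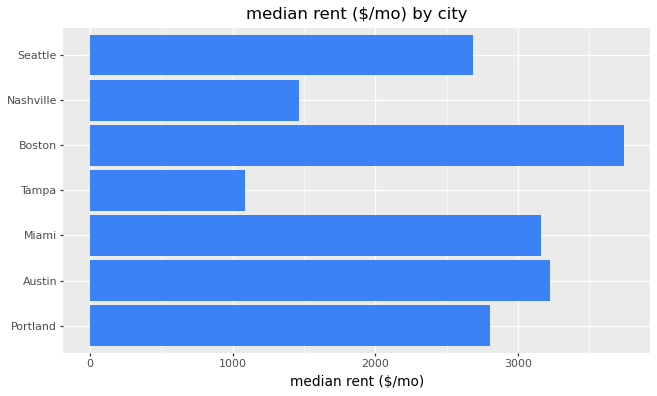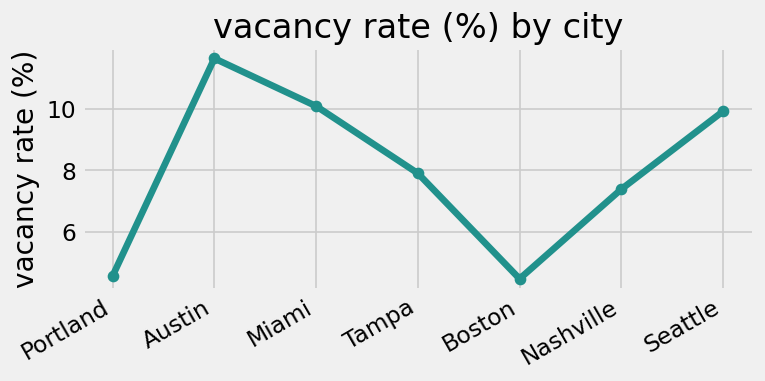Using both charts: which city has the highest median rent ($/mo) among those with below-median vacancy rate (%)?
Chart 2 median vacancy rate (%) ≈ 8; below-median cities: Portland, Boston, Nashville. Among those, Boston has the highest median rent ($/mo) (≈ 3500).

Boston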